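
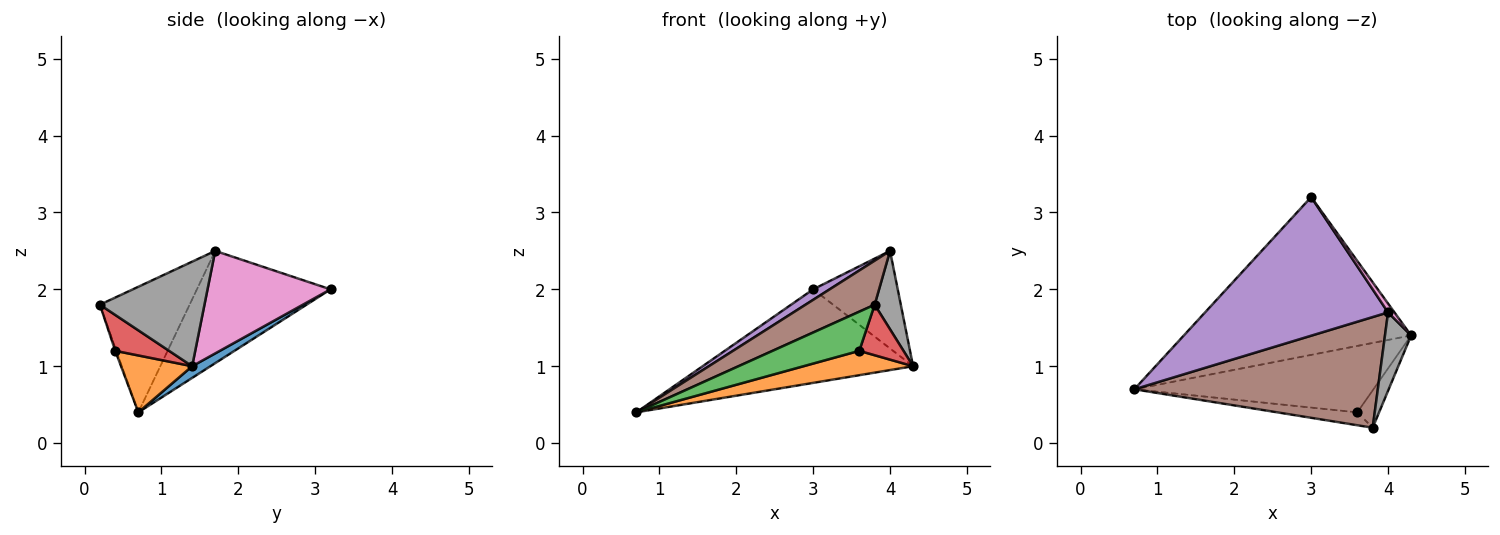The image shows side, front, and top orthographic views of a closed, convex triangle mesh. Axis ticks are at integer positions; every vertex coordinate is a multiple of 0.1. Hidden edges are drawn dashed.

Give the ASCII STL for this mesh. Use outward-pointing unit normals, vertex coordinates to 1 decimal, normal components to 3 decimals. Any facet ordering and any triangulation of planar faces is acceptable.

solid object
 facet normal 0.044 0.509 -0.859
  outer loop
   vertex 3.0 3.2 2.0
   vertex 4.3 1.4 1.0
   vertex 0.7 0.7 0.4
  endloop
 endfacet
 facet normal 0.218 -0.336 -0.916
  outer loop
   vertex 3.6 0.4 1.2
   vertex 0.7 0.7 0.4
   vertex 4.3 1.4 1.0
  endloop
 endfacet
 facet normal -0.012 -0.950 -0.313
  outer loop
   vertex 3.6 0.4 1.2
   vertex 3.8 0.2 1.8
   vertex 0.7 0.7 0.4
  endloop
 endfacet
 facet normal 0.700 -0.575 -0.425
  outer loop
   vertex 3.6 0.4 1.2
   vertex 4.3 1.4 1.0
   vertex 3.8 0.2 1.8
  endloop
 endfacet
 facet normal -0.522 -0.064 0.851
  outer loop
   vertex 4.0 1.7 2.5
   vertex 3.0 3.2 2.0
   vertex 0.7 0.7 0.4
  endloop
 endfacet
 facet normal -0.432 -0.333 0.838
  outer loop
   vertex 4.0 1.7 2.5
   vertex 0.7 0.7 0.4
   vertex 3.8 0.2 1.8
  endloop
 endfacet
 facet normal 0.823 0.566 0.051
  outer loop
   vertex 4.0 1.7 2.5
   vertex 4.3 1.4 1.0
   vertex 3.0 3.2 2.0
  endloop
 endfacet
 facet normal 0.943 -0.236 0.236
  outer loop
   vertex 4.0 1.7 2.5
   vertex 3.8 0.2 1.8
   vertex 4.3 1.4 1.0
  endloop
 endfacet
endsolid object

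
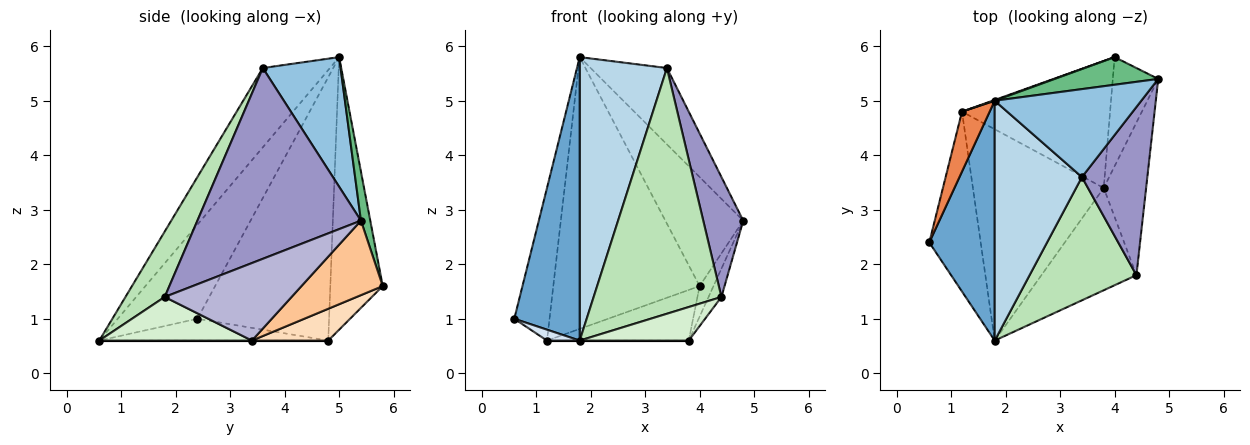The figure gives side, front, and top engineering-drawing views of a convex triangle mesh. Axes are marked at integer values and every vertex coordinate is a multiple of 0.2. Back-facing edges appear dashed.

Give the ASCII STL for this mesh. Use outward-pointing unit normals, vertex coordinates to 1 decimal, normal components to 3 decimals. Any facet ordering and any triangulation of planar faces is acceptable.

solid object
 facet normal -0.681 -0.559 0.473
  outer loop
   vertex 1.8 5.0 5.8
   vertex 0.6 2.4 1.0
   vertex 1.8 0.6 0.6
  endloop
 endfacet
 facet normal 0.555 0.545 0.628
  outer loop
   vertex 3.4 3.6 5.6
   vertex 4.8 5.4 2.8
   vertex 1.8 5.0 5.8
  endloop
 endfacet
 facet normal -0.506 -0.658 0.557
  outer loop
   vertex 3.4 3.6 5.6
   vertex 1.8 5.0 5.8
   vertex 1.8 0.6 0.6
  endloop
 endfacet
 facet normal -0.390 -0.056 -0.919
  outer loop
   vertex 1.2 4.8 0.6
   vertex 1.8 0.6 0.6
   vertex 0.6 2.4 1.0
  endloop
 endfacet
 facet normal -0.961 0.257 0.101
  outer loop
   vertex 1.2 4.8 0.6
   vertex 0.6 2.4 1.0
   vertex 1.8 5.0 5.8
  endloop
 endfacet
 facet normal 0.000 0.000 -1.000
  outer loop
   vertex 3.8 3.4 0.6
   vertex 1.8 0.6 0.6
   vertex 1.2 4.8 0.6
  endloop
 endfacet
 facet normal 0.845 0.144 -0.515
  outer loop
   vertex 4.0 5.8 1.6
   vertex 4.8 5.4 2.8
   vertex 3.8 3.4 0.6
  endloop
 endfacet
 facet normal 0.196 0.363 -0.911
  outer loop
   vertex 4.0 5.8 1.6
   vertex 3.8 3.4 0.6
   vertex 1.2 4.8 0.6
  endloop
 endfacet
 facet normal 0.116 0.963 0.244
  outer loop
   vertex 4.0 5.8 1.6
   vertex 1.8 5.0 5.8
   vertex 4.8 5.4 2.8
  endloop
 endfacet
 facet normal -0.337 0.941 0.003
  outer loop
   vertex 4.0 5.8 1.6
   vertex 1.2 4.8 0.6
   vertex 1.8 5.0 5.8
  endloop
 endfacet
 facet normal 0.265 -0.862 0.432
  outer loop
   vertex 4.4 1.8 1.4
   vertex 3.4 3.6 5.6
   vertex 1.8 0.6 0.6
  endloop
 endfacet
 facet normal 0.400 -0.286 -0.871
  outer loop
   vertex 4.4 1.8 1.4
   vertex 1.8 0.6 0.6
   vertex 3.8 3.4 0.6
  endloop
 endfacet
 facet normal 0.922 -0.225 0.316
  outer loop
   vertex 4.4 1.8 1.4
   vertex 4.8 5.4 2.8
   vertex 3.4 3.6 5.6
  endloop
 endfacet
 facet normal 0.874 0.089 -0.478
  outer loop
   vertex 4.4 1.8 1.4
   vertex 3.8 3.4 0.6
   vertex 4.8 5.4 2.8
  endloop
 endfacet
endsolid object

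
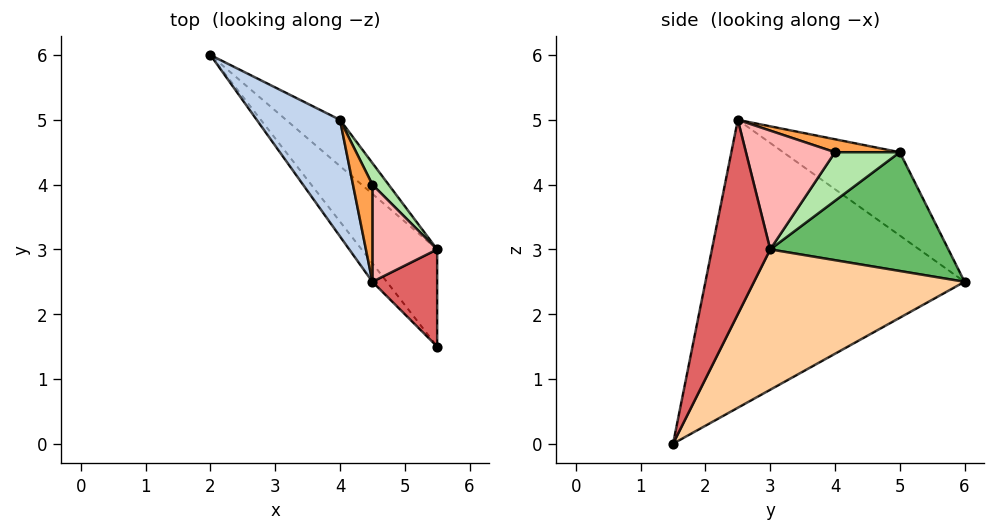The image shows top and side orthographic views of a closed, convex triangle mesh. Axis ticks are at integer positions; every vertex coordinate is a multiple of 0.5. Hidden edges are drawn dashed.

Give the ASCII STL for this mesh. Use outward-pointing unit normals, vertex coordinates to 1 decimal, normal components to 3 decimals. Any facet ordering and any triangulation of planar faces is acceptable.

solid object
 facet normal -0.799 -0.600 -0.040
  outer loop
   vertex 4.5 2.5 5.0
   vertex 2.0 6.0 2.5
   vertex 5.5 1.5 0.0
  endloop
 endfacet
 facet normal -0.707 0.000 0.707
  outer loop
   vertex 4.0 5.0 4.5
   vertex 2.0 6.0 2.5
   vertex 4.5 2.5 5.0
  endloop
 endfacet
 facet normal 0.535 0.267 0.802
  outer loop
   vertex 4.5 4.0 4.5
   vertex 4.0 5.0 4.5
   vertex 4.5 2.5 5.0
  endloop
 endfacet
 facet normal 0.639 0.688 -0.344
  outer loop
   vertex 5.5 3.0 3.0
   vertex 5.5 1.5 0.0
   vertex 2.0 6.0 2.5
  endloop
 endfacet
 facet normal 0.646 0.705 -0.294
  outer loop
   vertex 5.5 3.0 3.0
   vertex 2.0 6.0 2.5
   vertex 4.0 5.0 4.5
  endloop
 endfacet
 facet normal 0.857 0.429 0.286
  outer loop
   vertex 5.5 3.0 3.0
   vertex 4.0 5.0 4.5
   vertex 4.5 4.0 4.5
  endloop
 endfacet
 facet normal 0.802 -0.535 0.267
  outer loop
   vertex 5.5 3.0 3.0
   vertex 4.5 2.5 5.0
   vertex 5.5 1.5 0.0
  endloop
 endfacet
 facet normal 0.867 0.158 0.473
  outer loop
   vertex 5.5 3.0 3.0
   vertex 4.5 4.0 4.5
   vertex 4.5 2.5 5.0
  endloop
 endfacet
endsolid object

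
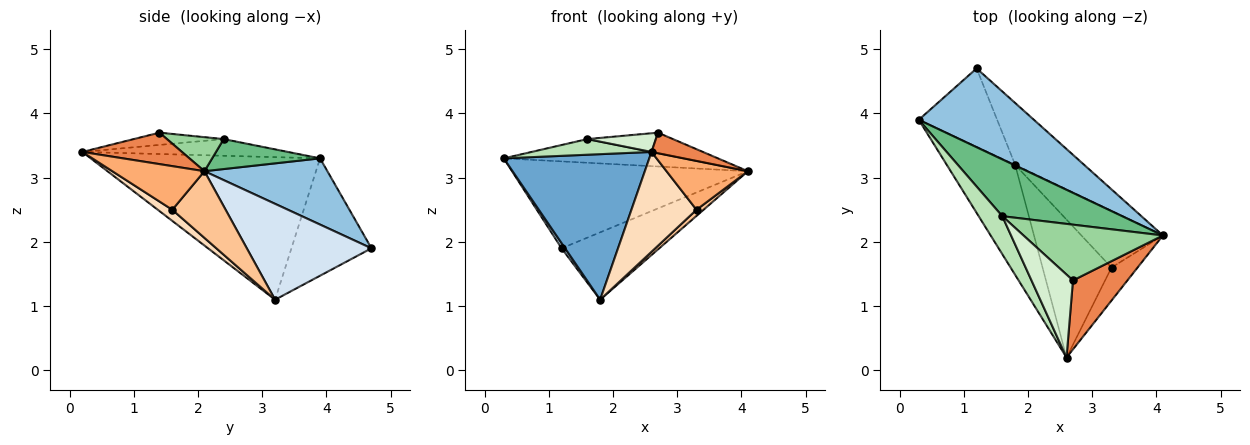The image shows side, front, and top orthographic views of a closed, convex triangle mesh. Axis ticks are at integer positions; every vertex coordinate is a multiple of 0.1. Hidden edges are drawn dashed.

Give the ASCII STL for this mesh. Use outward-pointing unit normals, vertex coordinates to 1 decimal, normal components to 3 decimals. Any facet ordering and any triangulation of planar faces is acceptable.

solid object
 facet normal -0.783 -0.497 -0.376
  outer loop
   vertex 1.8 3.2 1.1
   vertex 2.6 0.2 3.4
   vertex 0.3 3.9 3.3
  endloop
 endfacet
 facet normal 0.360 0.691 0.627
  outer loop
   vertex 1.2 4.7 1.9
   vertex 0.3 3.9 3.3
   vertex 4.1 2.1 3.1
  endloop
 endfacet
 facet normal -0.831 -0.036 -0.555
  outer loop
   vertex 1.2 4.7 1.9
   vertex 1.8 3.2 1.1
   vertex 0.3 3.9 3.3
  endloop
 endfacet
 facet normal 0.685 0.537 -0.493
  outer loop
   vertex 1.2 4.7 1.9
   vertex 4.1 2.1 3.1
   vertex 1.8 3.2 1.1
  endloop
 endfacet
 facet normal 0.484 -0.250 0.838
  outer loop
   vertex 2.7 1.4 3.7
   vertex 2.6 0.2 3.4
   vertex 4.1 2.1 3.1
  endloop
 endfacet
 facet normal 0.684 -0.604 -0.408
  outer loop
   vertex 3.3 1.6 2.5
   vertex 4.1 2.1 3.1
   vertex 2.6 0.2 3.4
  endloop
 endfacet
 facet normal 0.631 -0.084 -0.771
  outer loop
   vertex 3.3 1.6 2.5
   vertex 1.8 3.2 1.1
   vertex 4.1 2.1 3.1
  endloop
 endfacet
 facet normal 0.130 -0.581 -0.803
  outer loop
   vertex 3.3 1.6 2.5
   vertex 2.6 0.2 3.4
   vertex 1.8 3.2 1.1
  endloop
 endfacet
 facet normal 0.225 0.375 0.899
  outer loop
   vertex 1.6 2.4 3.6
   vertex 4.1 2.1 3.1
   vertex 0.3 3.9 3.3
  endloop
 endfacet
 facet normal 0.223 0.337 0.915
  outer loop
   vertex 1.6 2.4 3.6
   vertex 2.7 1.4 3.7
   vertex 4.1 2.1 3.1
  endloop
 endfacet
 facet normal -0.547 -0.319 0.774
  outer loop
   vertex 1.6 2.4 3.6
   vertex 0.3 3.9 3.3
   vertex 2.6 0.2 3.4
  endloop
 endfacet
 facet normal -0.277 -0.211 0.937
  outer loop
   vertex 1.6 2.4 3.6
   vertex 2.6 0.2 3.4
   vertex 2.7 1.4 3.7
  endloop
 endfacet
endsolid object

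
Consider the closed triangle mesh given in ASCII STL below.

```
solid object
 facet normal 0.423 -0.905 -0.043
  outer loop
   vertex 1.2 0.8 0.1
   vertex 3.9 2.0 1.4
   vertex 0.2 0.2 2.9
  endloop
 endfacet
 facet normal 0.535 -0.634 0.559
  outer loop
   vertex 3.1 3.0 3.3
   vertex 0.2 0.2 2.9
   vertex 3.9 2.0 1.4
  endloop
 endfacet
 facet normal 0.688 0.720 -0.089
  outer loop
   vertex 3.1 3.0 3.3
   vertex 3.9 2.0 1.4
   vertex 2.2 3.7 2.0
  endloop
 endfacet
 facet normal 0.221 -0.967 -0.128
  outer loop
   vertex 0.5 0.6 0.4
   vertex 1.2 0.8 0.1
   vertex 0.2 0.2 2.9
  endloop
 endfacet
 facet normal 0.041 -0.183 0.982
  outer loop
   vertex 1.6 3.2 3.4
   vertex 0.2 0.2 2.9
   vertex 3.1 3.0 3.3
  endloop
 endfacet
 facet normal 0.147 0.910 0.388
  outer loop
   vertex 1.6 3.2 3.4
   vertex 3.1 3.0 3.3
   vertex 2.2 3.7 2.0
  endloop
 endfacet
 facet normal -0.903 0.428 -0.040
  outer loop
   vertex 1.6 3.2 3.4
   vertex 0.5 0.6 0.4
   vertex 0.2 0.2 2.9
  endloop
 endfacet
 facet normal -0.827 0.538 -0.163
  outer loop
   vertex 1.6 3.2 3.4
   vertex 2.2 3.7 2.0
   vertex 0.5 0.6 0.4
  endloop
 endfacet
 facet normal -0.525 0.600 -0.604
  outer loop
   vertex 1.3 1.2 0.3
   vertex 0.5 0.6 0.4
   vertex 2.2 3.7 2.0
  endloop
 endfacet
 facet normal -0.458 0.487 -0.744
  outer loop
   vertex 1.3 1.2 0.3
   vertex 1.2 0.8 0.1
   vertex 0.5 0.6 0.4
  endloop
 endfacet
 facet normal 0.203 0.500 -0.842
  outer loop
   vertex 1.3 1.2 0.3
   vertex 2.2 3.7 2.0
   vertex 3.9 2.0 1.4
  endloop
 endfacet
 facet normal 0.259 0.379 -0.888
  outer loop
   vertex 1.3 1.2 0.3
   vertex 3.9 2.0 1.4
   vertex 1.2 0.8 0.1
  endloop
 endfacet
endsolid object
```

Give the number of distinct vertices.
8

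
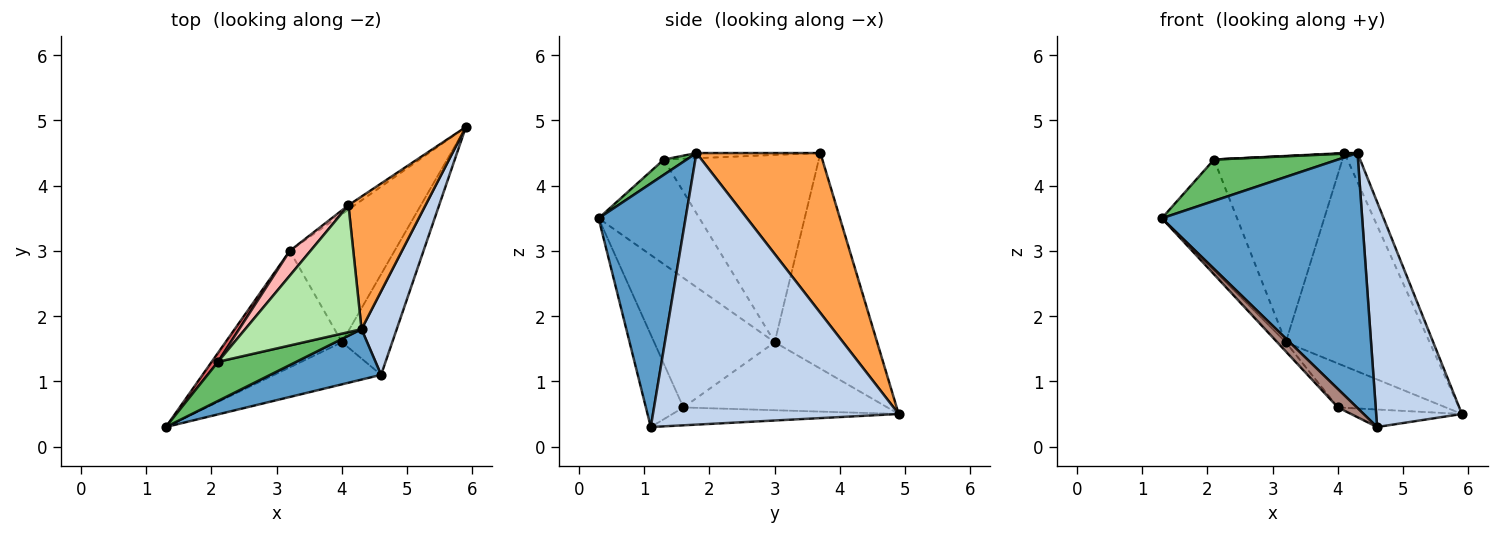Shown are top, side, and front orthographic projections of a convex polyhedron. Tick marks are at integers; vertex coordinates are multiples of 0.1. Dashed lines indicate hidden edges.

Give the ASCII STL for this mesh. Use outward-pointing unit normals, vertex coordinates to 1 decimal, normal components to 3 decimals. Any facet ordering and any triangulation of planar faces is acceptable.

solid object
 facet normal 0.392 -0.903 0.178
  outer loop
   vertex 4.3 1.8 4.5
   vertex 1.3 0.3 3.5
   vertex 4.6 1.1 0.3
  endloop
 endfacet
 facet normal 0.937 -0.327 0.121
  outer loop
   vertex 4.3 1.8 4.5
   vertex 4.6 1.1 0.3
   vertex 5.9 4.9 0.5
  endloop
 endfacet
 facet normal 0.897 0.094 0.432
  outer loop
   vertex 4.3 1.8 4.5
   vertex 5.9 4.9 0.5
   vertex 4.1 3.7 4.5
  endloop
 endfacet
 facet normal -0.580 0.814 -0.017
  outer loop
   vertex 3.2 3.0 1.6
   vertex 4.1 3.7 4.5
   vertex 5.9 4.9 0.5
  endloop
 endfacet
 facet normal 0.133 -0.720 0.682
  outer loop
   vertex 2.1 1.3 4.4
   vertex 1.3 0.3 3.5
   vertex 4.3 1.8 4.5
  endloop
 endfacet
 facet normal -0.044 -0.005 0.999
  outer loop
   vertex 2.1 1.3 4.4
   vertex 4.3 1.8 4.5
   vertex 4.1 3.7 4.5
  endloop
 endfacet
 facet normal -0.801 0.597 0.048
  outer loop
   vertex 2.1 1.3 4.4
   vertex 3.2 3.0 1.6
   vertex 1.3 0.3 3.5
  endloop
 endfacet
 facet normal -0.767 0.636 0.085
  outer loop
   vertex 2.1 1.3 4.4
   vertex 4.1 3.7 4.5
   vertex 3.2 3.0 1.6
  endloop
 endfacet
 facet normal -0.330 0.162 -0.930
  outer loop
   vertex 4.0 1.6 0.6
   vertex 5.9 4.9 0.5
   vertex 4.6 1.1 0.3
  endloop
 endfacet
 facet normal -0.523 0.277 -0.806
  outer loop
   vertex 4.0 1.6 0.6
   vertex 3.2 3.0 1.6
   vertex 5.9 4.9 0.5
  endloop
 endfacet
 facet normal -0.621 -0.314 -0.719
  outer loop
   vertex 4.0 1.6 0.6
   vertex 4.6 1.1 0.3
   vertex 1.3 0.3 3.5
  endloop
 endfacet
 facet normal -0.743 0.053 -0.668
  outer loop
   vertex 4.0 1.6 0.6
   vertex 1.3 0.3 3.5
   vertex 3.2 3.0 1.6
  endloop
 endfacet
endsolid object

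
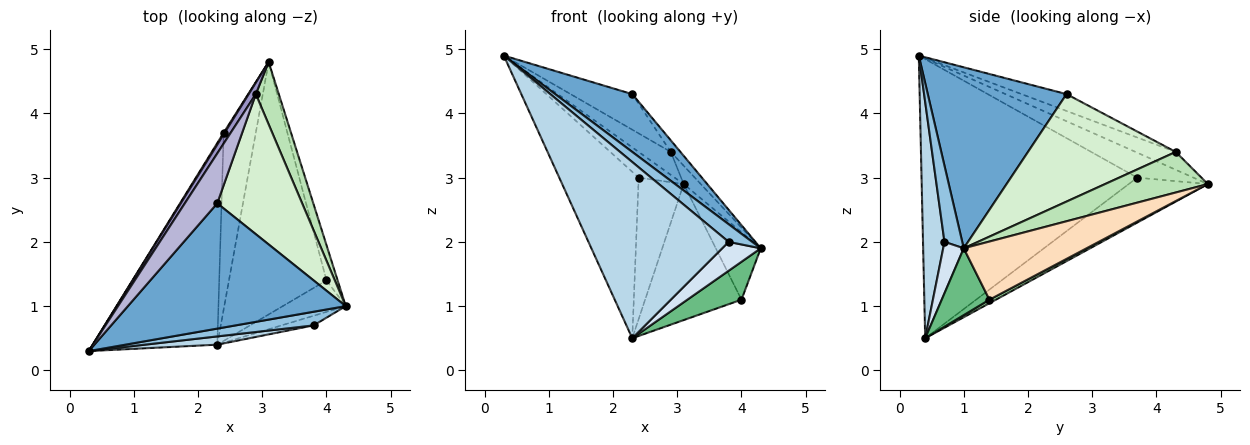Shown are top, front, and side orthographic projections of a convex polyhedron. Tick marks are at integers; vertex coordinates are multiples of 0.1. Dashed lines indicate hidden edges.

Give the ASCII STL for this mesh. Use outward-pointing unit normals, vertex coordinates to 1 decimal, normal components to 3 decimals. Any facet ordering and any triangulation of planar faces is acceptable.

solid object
 facet normal 0.602 -0.335 0.725
  outer loop
   vertex 2.3 2.6 4.3
   vertex 0.3 0.3 4.9
   vertex 4.3 1.0 1.9
  endloop
 endfacet
 facet normal 0.513 -0.679 0.525
  outer loop
   vertex 3.8 0.7 2.0
   vertex 4.3 1.0 1.9
   vertex 0.3 0.3 4.9
  endloop
 endfacet
 facet normal 0.151 -0.987 0.046
  outer loop
   vertex 3.8 0.7 2.0
   vertex 0.3 0.3 4.9
   vertex 2.3 0.4 0.5
  endloop
 endfacet
 facet normal 0.451 -0.846 -0.282
  outer loop
   vertex 3.8 0.7 2.0
   vertex 2.3 0.4 0.5
   vertex 4.3 1.0 1.9
  endloop
 endfacet
 facet normal -0.842 0.539 0.034
  outer loop
   vertex 2.4 3.7 3.0
   vertex 0.3 0.3 4.9
   vertex 3.1 4.8 2.9
  endloop
 endfacet
 facet normal -0.866 0.319 -0.386
  outer loop
   vertex 2.4 3.7 3.0
   vertex 2.3 0.4 0.5
   vertex 0.3 0.3 4.9
  endloop
 endfacet
 facet normal -0.738 0.422 -0.527
  outer loop
   vertex 2.4 3.7 3.0
   vertex 3.1 4.8 2.9
   vertex 2.3 0.4 0.5
  endloop
 endfacet
 facet normal 0.924 0.338 -0.177
  outer loop
   vertex 4.0 1.4 1.1
   vertex 3.1 4.8 2.9
   vertex 4.3 1.0 1.9
  endloop
 endfacet
 facet normal 0.561 -0.637 -0.529
  outer loop
   vertex 4.0 1.4 1.1
   vertex 4.3 1.0 1.9
   vertex 2.3 0.4 0.5
  endloop
 endfacet
 facet normal 0.032 0.474 -0.880
  outer loop
   vertex 4.0 1.4 1.1
   vertex 2.3 0.4 0.5
   vertex 3.1 4.8 2.9
  endloop
 endfacet
 facet normal 0.861 0.144 0.488
  outer loop
   vertex 2.9 4.3 3.4
   vertex 4.3 1.0 1.9
   vertex 3.1 4.8 2.9
  endloop
 endfacet
 facet normal 0.784 0.051 0.619
  outer loop
   vertex 2.9 4.3 3.4
   vertex 2.3 2.6 4.3
   vertex 4.3 1.0 1.9
  endloop
 endfacet
 facet normal -0.745 0.596 0.298
  outer loop
   vertex 2.9 4.3 3.4
   vertex 3.1 4.8 2.9
   vertex 0.3 0.3 4.9
  endloop
 endfacet
 facet normal -0.390 0.535 0.750
  outer loop
   vertex 2.9 4.3 3.4
   vertex 0.3 0.3 4.9
   vertex 2.3 2.6 4.3
  endloop
 endfacet
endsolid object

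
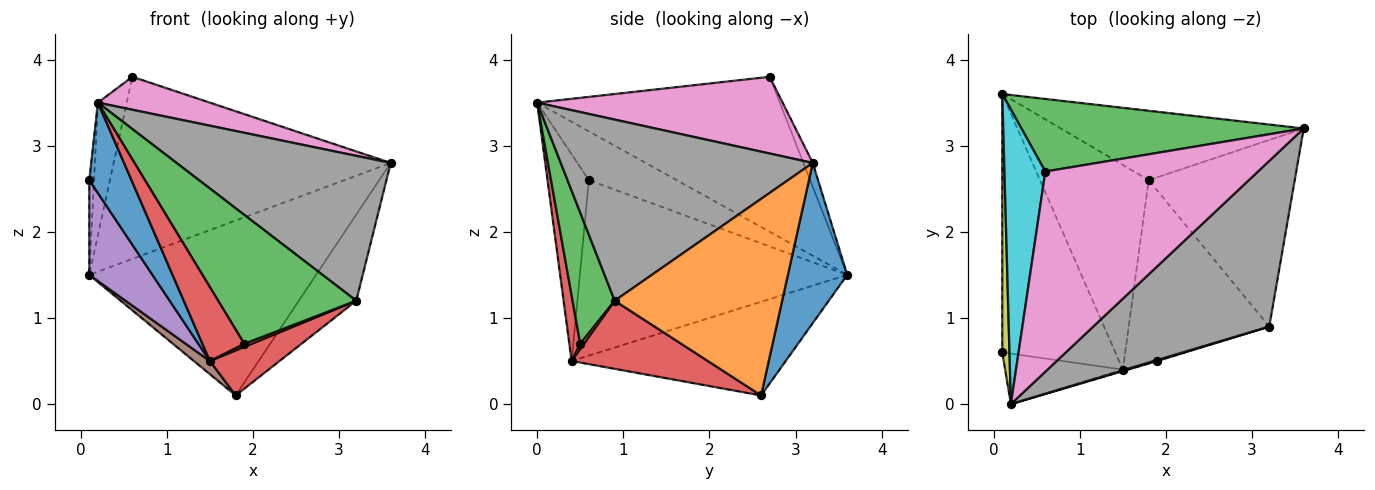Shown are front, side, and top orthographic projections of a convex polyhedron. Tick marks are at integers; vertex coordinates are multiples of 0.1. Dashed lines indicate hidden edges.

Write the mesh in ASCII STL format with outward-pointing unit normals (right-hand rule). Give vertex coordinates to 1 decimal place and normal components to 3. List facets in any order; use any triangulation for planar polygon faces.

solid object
 facet normal 0.236 0.903 -0.358
  outer loop
   vertex 1.8 2.6 0.1
   vertex 0.1 3.6 1.5
   vertex 3.6 3.2 2.8
  endloop
 endfacet
 facet normal 0.774 0.265 -0.575
  outer loop
   vertex 3.2 0.9 1.2
   vertex 1.8 2.6 0.1
   vertex 3.6 3.2 2.8
  endloop
 endfacet
 facet normal -0.031 0.928 0.370
  outer loop
   vertex 0.6 2.7 3.8
   vertex 3.6 3.2 2.8
   vertex 0.1 3.6 1.5
  endloop
 endfacet
 facet normal 0.426 -0.218 -0.878
  outer loop
   vertex 1.5 0.4 0.5
   vertex 1.8 2.6 0.1
   vertex 3.2 0.9 1.2
  endloop
 endfacet
 facet normal -0.825 -0.195 -0.531
  outer loop
   vertex 1.5 0.4 0.5
   vertex 0.1 0.6 2.6
   vertex 0.1 3.6 1.5
  endloop
 endfacet
 facet normal -0.652 -0.049 -0.757
  outer loop
   vertex 1.5 0.4 0.5
   vertex 0.1 3.6 1.5
   vertex 1.8 2.6 0.1
  endloop
 endfacet
 facet normal 0.335 -0.153 0.930
  outer loop
   vertex 0.2 0.0 3.5
   vertex 3.6 3.2 2.8
   vertex 0.6 2.7 3.8
  endloop
 endfacet
 facet normal 0.612 -0.520 0.595
  outer loop
   vertex 0.2 0.0 3.5
   vertex 3.2 0.9 1.2
   vertex 3.6 3.2 2.8
  endloop
 endfacet
 facet normal -0.988 0.053 0.145
  outer loop
   vertex 0.2 0.0 3.5
   vertex 0.1 3.6 1.5
   vertex 0.1 0.6 2.6
  endloop
 endfacet
 facet normal -0.961 0.114 0.253
  outer loop
   vertex 0.2 0.0 3.5
   vertex 0.6 2.7 3.8
   vertex 0.1 3.6 1.5
  endloop
 endfacet
 facet normal -0.650 -0.664 -0.370
  outer loop
   vertex 0.2 0.0 3.5
   vertex 0.1 0.6 2.6
   vertex 1.5 0.4 0.5
  endloop
 endfacet
 facet normal 0.408 -0.816 -0.408
  outer loop
   vertex 1.9 0.5 0.7
   vertex 1.5 0.4 0.5
   vertex 3.2 0.9 1.2
  endloop
 endfacet
 facet normal 0.292 -0.956 0.006
  outer loop
   vertex 1.9 0.5 0.7
   vertex 3.2 0.9 1.2
   vertex 0.2 0.0 3.5
  endloop
 endfacet
 facet normal 0.252 -0.968 -0.020
  outer loop
   vertex 1.9 0.5 0.7
   vertex 0.2 0.0 3.5
   vertex 1.5 0.4 0.5
  endloop
 endfacet
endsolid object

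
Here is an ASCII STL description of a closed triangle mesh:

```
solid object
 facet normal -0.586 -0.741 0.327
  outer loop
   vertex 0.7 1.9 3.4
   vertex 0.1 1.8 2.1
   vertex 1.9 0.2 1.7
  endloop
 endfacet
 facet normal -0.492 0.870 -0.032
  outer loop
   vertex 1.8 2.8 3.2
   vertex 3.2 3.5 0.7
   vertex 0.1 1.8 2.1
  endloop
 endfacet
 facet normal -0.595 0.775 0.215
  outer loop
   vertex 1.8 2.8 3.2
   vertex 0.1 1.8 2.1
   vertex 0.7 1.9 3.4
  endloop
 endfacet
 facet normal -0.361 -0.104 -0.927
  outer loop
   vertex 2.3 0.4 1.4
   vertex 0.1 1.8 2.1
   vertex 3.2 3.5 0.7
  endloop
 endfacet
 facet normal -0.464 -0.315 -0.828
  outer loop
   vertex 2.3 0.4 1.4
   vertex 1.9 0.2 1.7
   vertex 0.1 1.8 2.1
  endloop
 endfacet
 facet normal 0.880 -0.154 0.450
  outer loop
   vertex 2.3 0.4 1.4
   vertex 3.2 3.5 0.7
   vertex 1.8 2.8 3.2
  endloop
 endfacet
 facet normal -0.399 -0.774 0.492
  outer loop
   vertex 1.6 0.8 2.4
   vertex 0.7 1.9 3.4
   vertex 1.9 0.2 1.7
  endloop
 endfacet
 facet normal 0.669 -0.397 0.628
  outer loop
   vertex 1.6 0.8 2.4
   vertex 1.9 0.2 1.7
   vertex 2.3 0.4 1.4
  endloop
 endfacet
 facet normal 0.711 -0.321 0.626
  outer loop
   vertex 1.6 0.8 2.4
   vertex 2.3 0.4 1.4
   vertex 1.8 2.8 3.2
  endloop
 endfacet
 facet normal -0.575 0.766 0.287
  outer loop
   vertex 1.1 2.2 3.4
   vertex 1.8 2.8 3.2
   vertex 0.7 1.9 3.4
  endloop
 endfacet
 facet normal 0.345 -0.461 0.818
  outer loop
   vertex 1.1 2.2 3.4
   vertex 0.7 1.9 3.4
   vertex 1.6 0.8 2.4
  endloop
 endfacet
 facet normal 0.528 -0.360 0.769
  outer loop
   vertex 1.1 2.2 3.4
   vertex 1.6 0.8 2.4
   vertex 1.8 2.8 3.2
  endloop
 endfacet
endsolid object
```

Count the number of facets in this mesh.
12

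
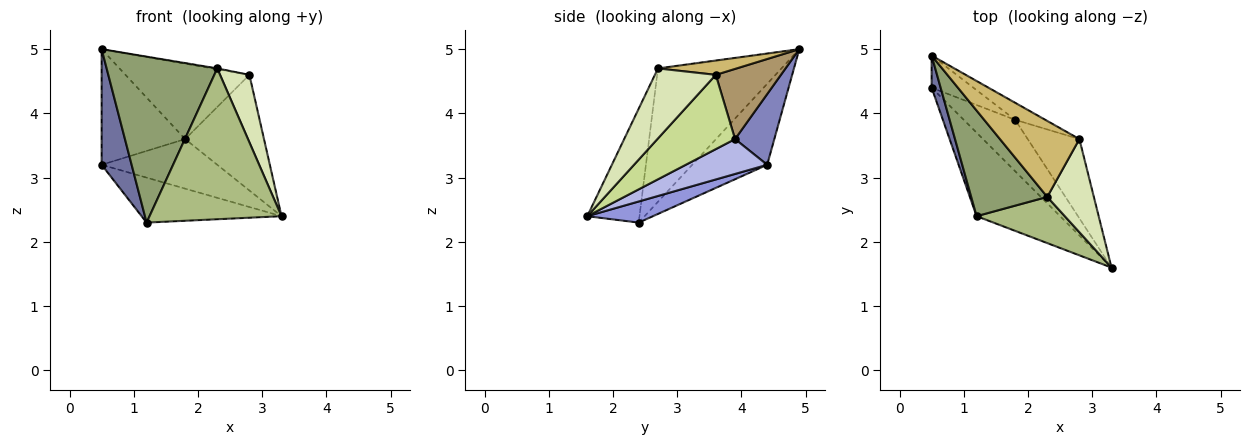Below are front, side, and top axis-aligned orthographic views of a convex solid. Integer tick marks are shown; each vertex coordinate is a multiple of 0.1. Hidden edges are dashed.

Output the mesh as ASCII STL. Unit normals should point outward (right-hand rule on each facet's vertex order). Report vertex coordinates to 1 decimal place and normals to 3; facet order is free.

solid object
 facet normal -0.924 -0.369 0.103
  outer loop
   vertex 0.5 4.4 3.2
   vertex 1.2 2.4 2.3
   vertex 0.5 4.9 5.0
  endloop
 endfacet
 facet normal 0.413 0.878 -0.244
  outer loop
   vertex 0.5 4.4 3.2
   vertex 0.5 4.9 5.0
   vertex 1.8 3.9 3.6
  endloop
 endfacet
 facet normal 0.217 0.463 -0.859
  outer loop
   vertex 0.5 4.4 3.2
   vertex 3.3 1.6 2.4
   vertex 1.2 2.4 2.3
  endloop
 endfacet
 facet normal 0.439 0.624 -0.647
  outer loop
   vertex 0.5 4.4 3.2
   vertex 1.8 3.9 3.6
   vertex 3.3 1.6 2.4
  endloop
 endfacet
 facet normal -0.686 -0.614 0.391
  outer loop
   vertex 2.3 2.7 4.7
   vertex 0.5 4.9 5.0
   vertex 1.2 2.4 2.3
  endloop
 endfacet
 facet normal -0.354 -0.894 0.274
  outer loop
   vertex 2.3 2.7 4.7
   vertex 1.2 2.4 2.3
   vertex 3.3 1.6 2.4
  endloop
 endfacet
 facet normal 0.631 0.640 -0.439
  outer loop
   vertex 2.8 3.6 4.6
   vertex 3.3 1.6 2.4
   vertex 1.8 3.9 3.6
  endloop
 endfacet
 facet normal 0.773 -0.372 0.514
  outer loop
   vertex 2.8 3.6 4.6
   vertex 2.3 2.7 4.7
   vertex 3.3 1.6 2.4
  endloop
 endfacet
 facet normal 0.456 0.868 -0.196
  outer loop
   vertex 2.8 3.6 4.6
   vertex 1.8 3.9 3.6
   vertex 0.5 4.9 5.0
  endloop
 endfacet
 facet normal 0.177 0.011 0.984
  outer loop
   vertex 2.8 3.6 4.6
   vertex 0.5 4.9 5.0
   vertex 2.3 2.7 4.7
  endloop
 endfacet
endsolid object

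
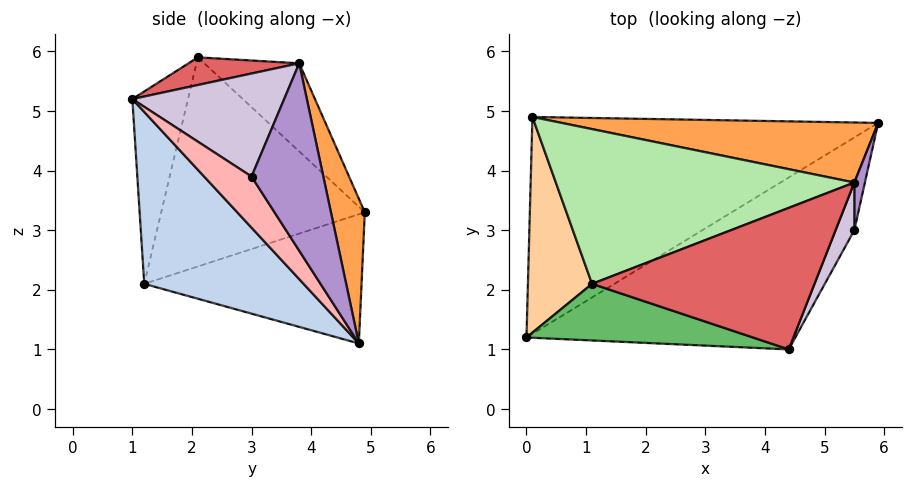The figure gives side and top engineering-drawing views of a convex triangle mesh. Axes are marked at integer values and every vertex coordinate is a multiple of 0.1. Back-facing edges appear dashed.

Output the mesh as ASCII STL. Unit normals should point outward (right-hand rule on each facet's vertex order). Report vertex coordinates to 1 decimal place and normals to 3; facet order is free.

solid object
 facet normal -0.334 0.299 -0.894
  outer loop
   vertex 0.1 4.9 3.3
   vertex 5.9 4.8 1.1
   vertex 0.0 1.2 2.1
  endloop
 endfacet
 facet normal 0.360 -0.746 -0.560
  outer loop
   vertex 4.4 1.0 5.2
   vertex 0.0 1.2 2.1
   vertex 5.9 4.8 1.1
  endloop
 endfacet
 facet normal 0.098 0.972 0.215
  outer loop
   vertex 5.5 3.8 5.8
   vertex 5.9 4.8 1.1
   vertex 0.1 4.9 3.3
  endloop
 endfacet
 facet normal -0.954 -0.069 0.292
  outer loop
   vertex 1.1 2.1 5.9
   vertex 0.1 4.9 3.3
   vertex 0.0 1.2 2.1
  endloop
 endfacet
 facet normal -0.247 -0.925 0.290
  outer loop
   vertex 1.1 2.1 5.9
   vertex 0.0 1.2 2.1
   vertex 4.4 1.0 5.2
  endloop
 endfacet
 facet normal -0.222 0.620 0.753
  outer loop
   vertex 1.1 2.1 5.9
   vertex 5.5 3.8 5.8
   vertex 0.1 4.9 3.3
  endloop
 endfacet
 facet normal 0.119 -0.253 0.960
  outer loop
   vertex 1.1 2.1 5.9
   vertex 4.4 1.0 5.2
   vertex 5.5 3.8 5.8
  endloop
 endfacet
 facet normal 0.756 -0.594 -0.274
  outer loop
   vertex 5.5 3.0 3.9
   vertex 4.4 1.0 5.2
   vertex 5.9 4.8 1.1
  endloop
 endfacet
 facet normal 0.990 -0.133 0.056
  outer loop
   vertex 5.5 3.0 3.9
   vertex 5.9 4.8 1.1
   vertex 5.5 3.8 5.8
  endloop
 endfacet
 facet normal 0.906 -0.391 0.165
  outer loop
   vertex 5.5 3.0 3.9
   vertex 5.5 3.8 5.8
   vertex 4.4 1.0 5.2
  endloop
 endfacet
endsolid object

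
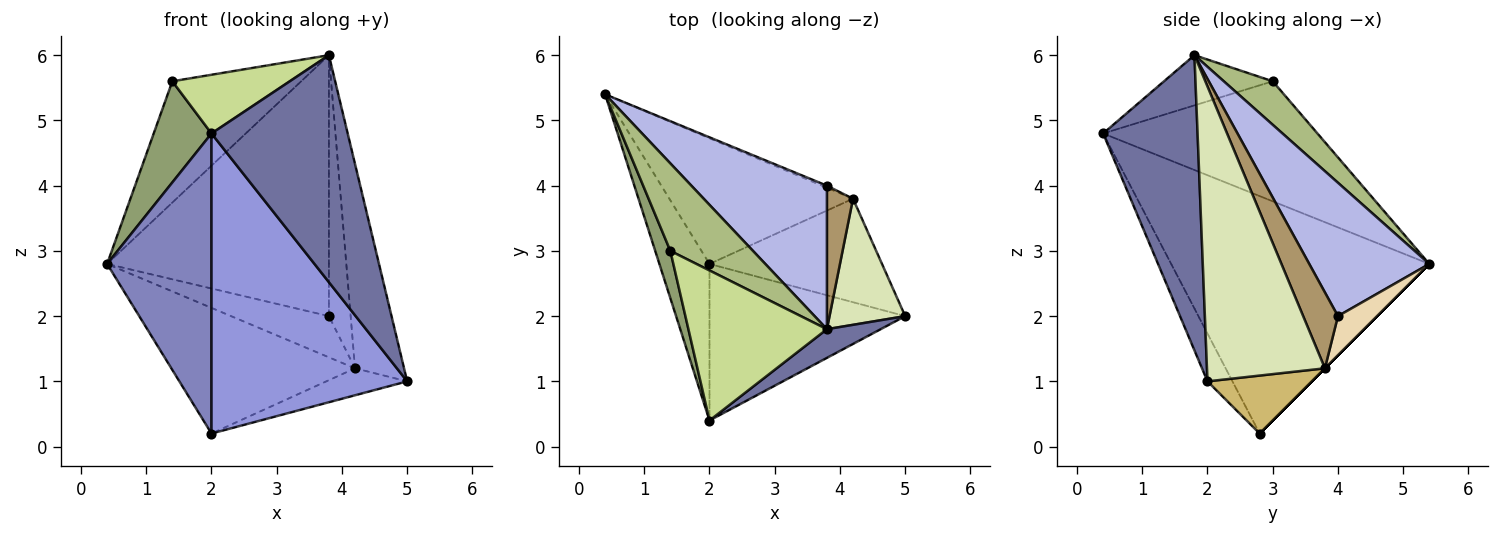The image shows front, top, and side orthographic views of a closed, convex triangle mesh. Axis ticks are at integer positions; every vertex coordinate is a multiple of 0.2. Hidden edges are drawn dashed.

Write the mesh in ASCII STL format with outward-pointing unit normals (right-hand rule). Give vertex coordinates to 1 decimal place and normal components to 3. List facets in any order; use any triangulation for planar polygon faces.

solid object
 facet normal 0.567 -0.817 0.103
  outer loop
   vertex 3.8 1.8 6.0
   vertex 2.0 0.4 4.8
   vertex 5.0 2.0 1.0
  endloop
 endfacet
 facet normal -0.910 -0.368 -0.192
  outer loop
   vertex 2.0 2.8 0.2
   vertex 2.0 0.4 4.8
   vertex 0.4 5.4 2.8
  endloop
 endfacet
 facet normal -0.112 -0.881 -0.460
  outer loop
   vertex 2.0 2.8 0.2
   vertex 5.0 2.0 1.0
   vertex 2.0 0.4 4.8
  endloop
 endfacet
 facet normal 0.428 0.792 0.435
  outer loop
   vertex 3.8 4.0 2.0
   vertex 0.4 5.4 2.8
   vertex 3.8 1.8 6.0
  endloop
 endfacet
 facet normal -0.958 -0.258 0.121
  outer loop
   vertex 1.4 3.0 5.6
   vertex 0.4 5.4 2.8
   vertex 2.0 0.4 4.8
  endloop
 endfacet
 facet normal 0.294 0.775 0.559
  outer loop
   vertex 1.4 3.0 5.6
   vertex 3.8 1.8 6.0
   vertex 0.4 5.4 2.8
  endloop
 endfacet
 facet normal -0.320 -0.345 0.882
  outer loop
   vertex 1.4 3.0 5.6
   vertex 2.0 0.4 4.8
   vertex 3.8 1.8 6.0
  endloop
 endfacet
 facet normal 0.898 0.374 0.231
  outer loop
   vertex 4.2 3.8 1.2
   vertex 3.8 1.8 6.0
   vertex 5.0 2.0 1.0
  endloop
 endfacet
 facet normal 0.814 0.509 0.280
  outer loop
   vertex 4.2 3.8 1.2
   vertex 3.8 4.0 2.0
   vertex 3.8 1.8 6.0
  endloop
 endfacet
 facet normal 0.309 0.240 -0.920
  outer loop
   vertex 4.2 3.8 1.2
   vertex 5.0 2.0 1.0
   vertex 2.0 2.8 0.2
  endloop
 endfacet
 facet normal 0.000 0.707 -0.707
  outer loop
   vertex 4.2 3.8 1.2
   vertex 2.0 2.8 0.2
   vertex 0.4 5.4 2.8
  endloop
 endfacet
 facet normal 0.371 0.927 -0.046
  outer loop
   vertex 4.2 3.8 1.2
   vertex 0.4 5.4 2.8
   vertex 3.8 4.0 2.0
  endloop
 endfacet
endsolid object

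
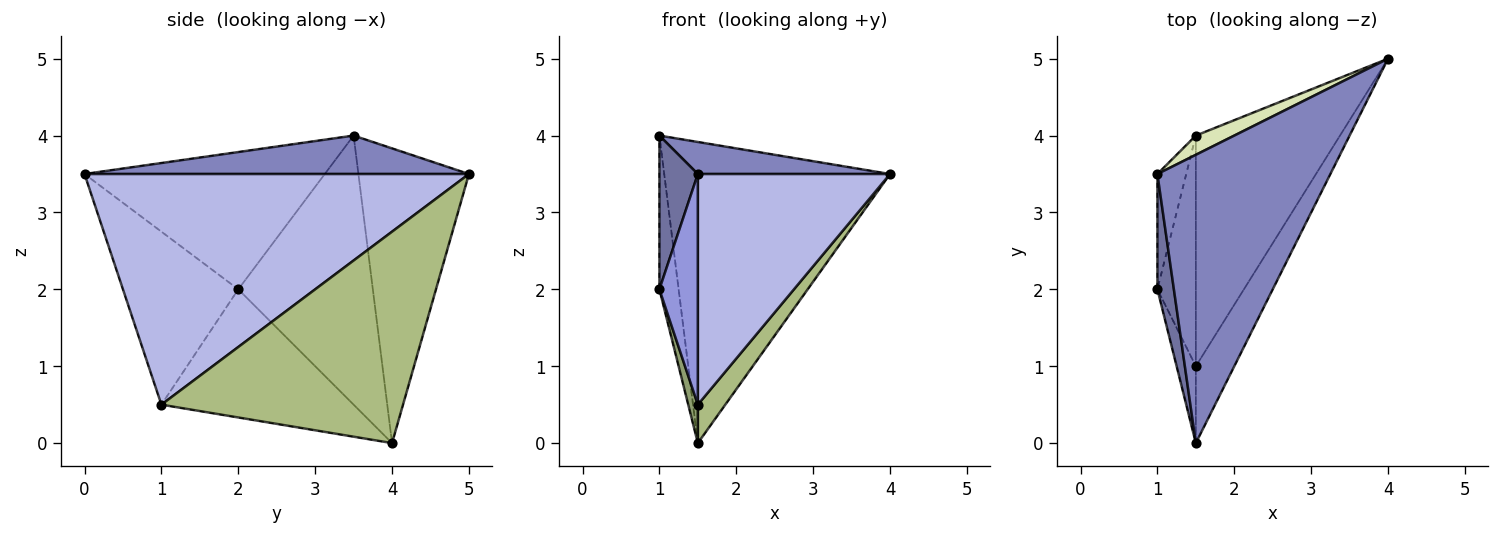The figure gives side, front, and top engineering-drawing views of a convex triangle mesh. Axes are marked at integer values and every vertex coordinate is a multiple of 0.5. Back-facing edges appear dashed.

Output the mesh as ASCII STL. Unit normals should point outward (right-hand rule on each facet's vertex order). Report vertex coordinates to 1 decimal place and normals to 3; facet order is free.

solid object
 facet normal -0.981 -0.157 0.118
  outer loop
   vertex 1.0 3.5 4.0
   vertex 1.0 2.0 2.0
   vertex 1.5 0.0 3.5
  endloop
 endfacet
 facet normal 0.216 -0.108 0.970
  outer loop
   vertex 1.0 3.5 4.0
   vertex 1.5 0.0 3.5
   vertex 4.0 5.0 3.5
  endloop
 endfacet
 facet normal -0.943 -0.314 -0.105
  outer loop
   vertex 1.5 1.0 0.5
   vertex 1.5 0.0 3.5
   vertex 1.0 2.0 2.0
  endloop
 endfacet
 facet normal 0.885 -0.442 -0.147
  outer loop
   vertex 1.5 1.0 0.5
   vertex 4.0 5.0 3.5
   vertex 1.5 0.0 3.5
  endloop
 endfacet
 facet normal -0.957 -0.048 -0.287
  outer loop
   vertex 1.5 4.0 0.0
   vertex 1.5 1.0 0.5
   vertex 1.0 2.0 2.0
  endloop
 endfacet
 facet normal 0.823 -0.093 -0.561
  outer loop
   vertex 1.5 4.0 0.0
   vertex 4.0 5.0 3.5
   vertex 1.5 1.0 0.5
  endloop
 endfacet
 facet normal -0.984 0.141 -0.105
  outer loop
   vertex 1.5 4.0 0.0
   vertex 1.0 2.0 2.0
   vertex 1.0 3.5 4.0
  endloop
 endfacet
 facet normal -0.439 0.897 0.057
  outer loop
   vertex 1.5 4.0 0.0
   vertex 1.0 3.5 4.0
   vertex 4.0 5.0 3.5
  endloop
 endfacet
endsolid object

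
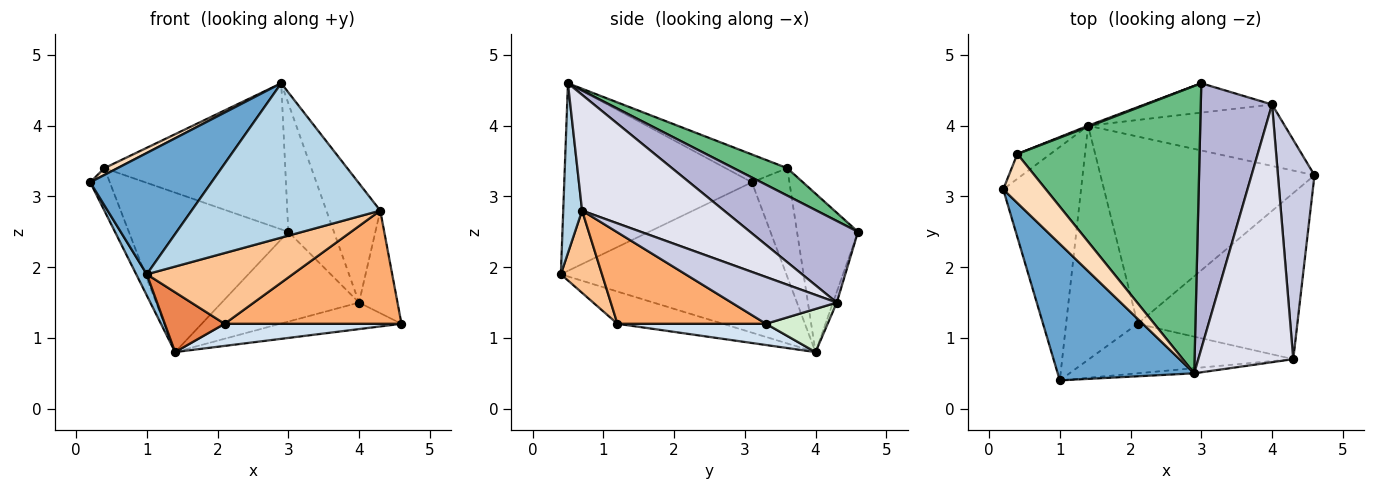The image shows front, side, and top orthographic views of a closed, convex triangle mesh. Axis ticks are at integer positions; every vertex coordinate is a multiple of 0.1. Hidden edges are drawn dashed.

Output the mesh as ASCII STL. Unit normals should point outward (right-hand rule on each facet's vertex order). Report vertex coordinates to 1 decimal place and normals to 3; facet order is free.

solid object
 facet normal -0.717 -0.463 0.521
  outer loop
   vertex 2.9 0.5 4.6
   vertex 0.2 3.1 3.2
   vertex 1.0 0.4 1.9
  endloop
 endfacet
 facet normal -0.887 -0.042 -0.459
  outer loop
   vertex 1.4 4.0 0.8
   vertex 1.0 0.4 1.9
   vertex 0.2 3.1 3.2
  endloop
 endfacet
 facet normal 0.099 -0.994 -0.033
  outer loop
   vertex 4.3 0.7 2.8
   vertex 2.9 0.5 4.6
   vertex 1.0 0.4 1.9
  endloop
 endfacet
 facet normal 0.098 -0.117 -0.988
  outer loop
   vertex 2.1 1.2 1.2
   vertex 1.4 4.0 0.8
   vertex 4.6 3.3 1.2
  endloop
 endfacet
 facet normal -0.400 -0.227 -0.888
  outer loop
   vertex 2.1 1.2 1.2
   vertex 1.0 0.4 1.9
   vertex 1.4 4.0 0.8
  endloop
 endfacet
 facet normal 0.428 -0.509 -0.747
  outer loop
   vertex 2.1 1.2 1.2
   vertex 4.6 3.3 1.2
   vertex 4.3 0.7 2.8
  endloop
 endfacet
 facet normal 0.225 -0.798 -0.559
  outer loop
   vertex 2.1 1.2 1.2
   vertex 4.3 0.7 2.8
   vertex 1.0 0.4 1.9
  endloop
 endfacet
 facet normal -0.543 -0.116 0.832
  outer loop
   vertex 0.4 3.6 3.4
   vertex 0.2 3.1 3.2
   vertex 2.9 0.5 4.6
  endloop
 endfacet
 facet normal 0.133 0.449 0.883
  outer loop
   vertex 0.4 3.6 3.4
   vertex 2.9 0.5 4.6
   vertex 3.0 4.6 2.5
  endloop
 endfacet
 facet normal -0.856 0.447 -0.261
  outer loop
   vertex 0.4 3.6 3.4
   vertex 1.4 4.0 0.8
   vertex 0.2 3.1 3.2
  endloop
 endfacet
 facet normal -0.357 0.934 0.006
  outer loop
   vertex 0.4 3.6 3.4
   vertex 3.0 4.6 2.5
   vertex 1.4 4.0 0.8
  endloop
 endfacet
 facet normal 0.197 0.389 -0.900
  outer loop
   vertex 4.0 4.3 1.5
   vertex 4.6 3.3 1.2
   vertex 1.4 4.0 0.8
  endloop
 endfacet
 facet normal -0.026 0.950 -0.311
  outer loop
   vertex 4.0 4.3 1.5
   vertex 1.4 4.0 0.8
   vertex 3.0 4.6 2.5
  endloop
 endfacet
 facet normal 0.718 0.303 0.627
  outer loop
   vertex 4.0 4.3 1.5
   vertex 3.0 4.6 2.5
   vertex 2.9 0.5 4.6
  endloop
 endfacet
 facet normal 0.757 0.277 0.592
  outer loop
   vertex 4.0 4.3 1.5
   vertex 4.3 0.7 2.8
   vertex 4.6 3.3 1.2
  endloop
 endfacet
 facet normal 0.742 0.282 0.608
  outer loop
   vertex 4.0 4.3 1.5
   vertex 2.9 0.5 4.6
   vertex 4.3 0.7 2.8
  endloop
 endfacet
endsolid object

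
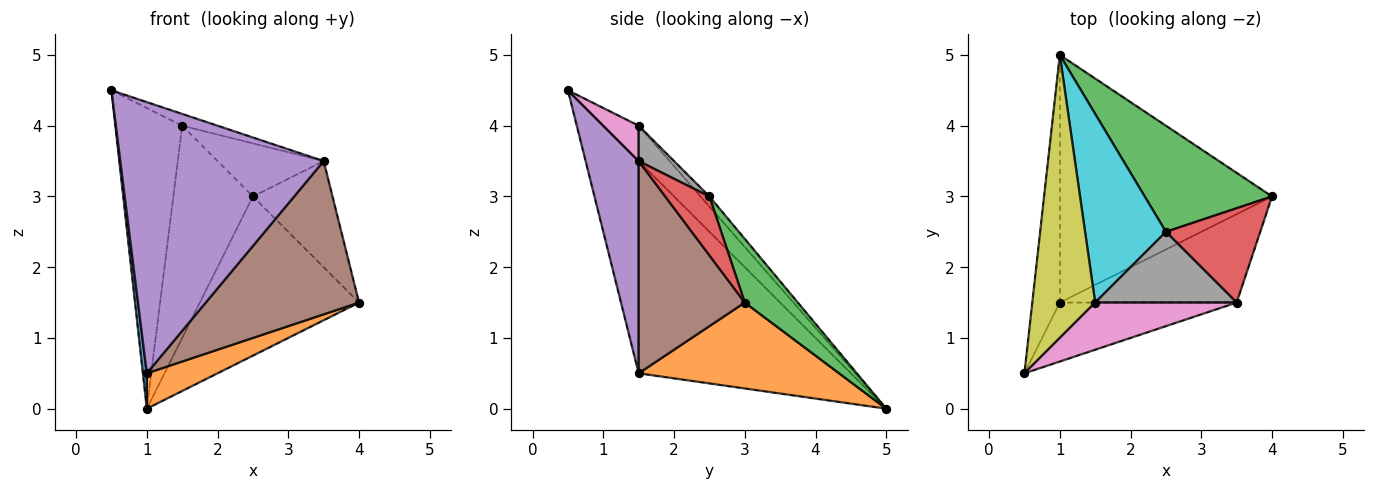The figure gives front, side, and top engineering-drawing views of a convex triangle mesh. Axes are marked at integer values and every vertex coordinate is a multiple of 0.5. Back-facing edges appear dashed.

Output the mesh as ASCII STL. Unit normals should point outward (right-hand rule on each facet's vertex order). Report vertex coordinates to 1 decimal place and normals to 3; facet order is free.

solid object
 facet normal -0.992 -0.018 -0.129
  outer loop
   vertex 1.0 1.5 0.5
   vertex 0.5 0.5 4.5
   vertex 1.0 5.0 0.0
  endloop
 endfacet
 facet normal 0.372 -0.131 -0.919
  outer loop
   vertex 1.0 1.5 0.5
   vertex 1.0 5.0 0.0
   vertex 4.0 3.0 1.5
  endloop
 endfacet
 facet normal 0.267 0.802 0.535
  outer loop
   vertex 2.5 2.5 3.0
   vertex 4.0 3.0 1.5
   vertex 1.0 5.0 0.0
  endloop
 endfacet
 facet normal 0.383 0.690 0.614
  outer loop
   vertex 3.5 1.5 3.5
   vertex 4.0 3.0 1.5
   vertex 2.5 2.5 3.0
  endloop
 endfacet
 facet normal 0.247 -0.947 -0.206
  outer loop
   vertex 3.5 1.5 3.5
   vertex 0.5 0.5 4.5
   vertex 1.0 1.5 0.5
  endloop
 endfacet
 facet normal 0.514 -0.743 -0.429
  outer loop
   vertex 3.5 1.5 3.5
   vertex 1.0 1.5 0.5
   vertex 4.0 3.0 1.5
  endloop
 endfacet
 facet normal 0.236 0.236 0.943
  outer loop
   vertex 1.5 1.5 4.0
   vertex 0.5 0.5 4.5
   vertex 3.5 1.5 3.5
  endloop
 endfacet
 facet normal 0.196 0.588 0.784
  outer loop
   vertex 1.5 1.5 4.0
   vertex 3.5 1.5 3.5
   vertex 2.5 2.5 3.0
  endloop
 endfacet
 facet normal -0.360 0.679 0.639
  outer loop
   vertex 1.5 1.5 4.0
   vertex 1.0 5.0 0.0
   vertex 0.5 0.5 4.5
  endloop
 endfacet
 facet normal -0.083 0.745 0.662
  outer loop
   vertex 1.5 1.5 4.0
   vertex 2.5 2.5 3.0
   vertex 1.0 5.0 0.0
  endloop
 endfacet
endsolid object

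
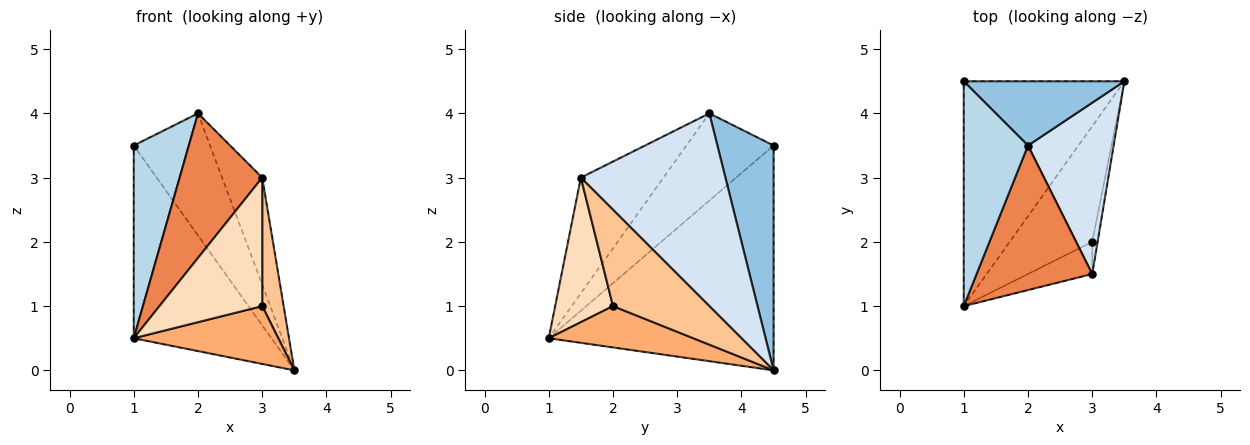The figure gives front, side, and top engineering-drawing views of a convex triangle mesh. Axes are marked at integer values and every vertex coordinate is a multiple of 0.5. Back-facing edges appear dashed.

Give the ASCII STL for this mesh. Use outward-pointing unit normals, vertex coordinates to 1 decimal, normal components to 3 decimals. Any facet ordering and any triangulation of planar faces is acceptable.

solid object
 facet normal -0.728 0.446 -0.520
  outer loop
   vertex 1.0 1.0 0.5
   vertex 1.0 4.5 3.5
   vertex 3.5 4.5 0.0
  endloop
 endfacet
 facet normal 0.546 0.741 0.390
  outer loop
   vertex 2.0 3.5 4.0
   vertex 3.5 4.5 0.0
   vertex 1.0 4.5 3.5
  endloop
 endfacet
 facet normal -0.718 -0.453 0.529
  outer loop
   vertex 2.0 3.5 4.0
   vertex 1.0 4.5 3.5
   vertex 1.0 1.0 0.5
  endloop
 endfacet
 facet normal 0.886 0.246 0.394
  outer loop
   vertex 3.0 1.5 3.0
   vertex 3.5 4.5 0.0
   vertex 2.0 3.5 4.0
  endloop
 endfacet
 facet normal -0.577 -0.577 0.577
  outer loop
   vertex 3.0 1.5 3.0
   vertex 2.0 3.5 4.0
   vertex 1.0 1.0 0.5
  endloop
 endfacet
 facet normal 0.408 -0.408 -0.816
  outer loop
   vertex 3.0 2.0 1.0
   vertex 1.0 1.0 0.5
   vertex 3.5 4.5 0.0
  endloop
 endfacet
 facet normal 0.975 -0.217 -0.054
  outer loop
   vertex 3.0 2.0 1.0
   vertex 3.5 4.5 0.0
   vertex 3.0 1.5 3.0
  endloop
 endfacet
 facet normal 0.479 -0.852 -0.213
  outer loop
   vertex 3.0 2.0 1.0
   vertex 3.0 1.5 3.0
   vertex 1.0 1.0 0.5
  endloop
 endfacet
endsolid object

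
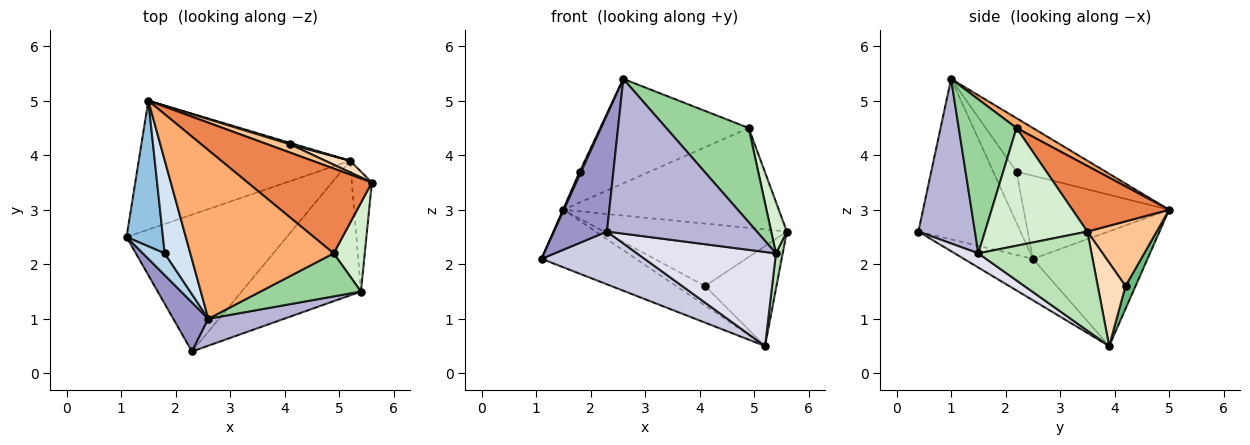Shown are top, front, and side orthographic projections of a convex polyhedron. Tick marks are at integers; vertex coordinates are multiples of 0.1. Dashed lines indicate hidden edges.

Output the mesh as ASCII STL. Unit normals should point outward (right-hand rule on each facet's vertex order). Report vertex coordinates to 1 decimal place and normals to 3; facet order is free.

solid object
 facet normal -0.444 0.366 -0.818
  outer loop
   vertex 5.2 3.9 0.5
   vertex 1.1 2.5 2.1
   vertex 1.5 5.0 3.0
  endloop
 endfacet
 facet normal -0.916 0.002 0.401
  outer loop
   vertex 1.8 2.2 3.7
   vertex 1.5 5.0 3.0
   vertex 1.1 2.5 2.1
  endloop
 endfacet
 facet normal -0.919 -0.059 0.391
  outer loop
   vertex 1.8 2.2 3.7
   vertex 1.1 2.5 2.1
   vertex 2.6 1.0 5.4
  endloop
 endfacet
 facet normal -0.902 0.012 0.432
  outer loop
   vertex 1.8 2.2 3.7
   vertex 2.6 1.0 5.4
   vertex 1.5 5.0 3.0
  endloop
 endfacet
 facet normal 0.324 0.721 0.613
  outer loop
   vertex 4.9 2.2 4.5
   vertex 5.6 3.5 2.6
   vertex 1.5 5.0 3.0
  endloop
 endfacet
 facet normal 0.058 0.525 0.849
  outer loop
   vertex 4.9 2.2 4.5
   vertex 1.5 5.0 3.0
   vertex 2.6 1.0 5.4
  endloop
 endfacet
 facet normal 0.352 0.928 0.122
  outer loop
   vertex 4.1 4.2 1.6
   vertex 1.5 5.0 3.0
   vertex 5.6 3.5 2.6
  endloop
 endfacet
 facet normal 0.360 0.927 0.108
  outer loop
   vertex 4.1 4.2 1.6
   vertex 5.6 3.5 2.6
   vertex 5.2 3.9 0.5
  endloop
 endfacet
 facet normal 0.328 0.942 0.071
  outer loop
   vertex 4.1 4.2 1.6
   vertex 5.2 3.9 0.5
   vertex 1.5 5.0 3.0
  endloop
 endfacet
 facet normal 0.537 -0.767 0.350
  outer loop
   vertex 5.4 1.5 2.2
   vertex 4.9 2.2 4.5
   vertex 2.6 1.0 5.4
  endloop
 endfacet
 facet normal 0.979 -0.058 -0.198
  outer loop
   vertex 5.4 1.5 2.2
   vertex 5.2 3.9 0.5
   vertex 5.6 3.5 2.6
  endloop
 endfacet
 facet normal 0.957 -0.146 0.252
  outer loop
   vertex 5.4 1.5 2.2
   vertex 5.6 3.5 2.6
   vertex 4.9 2.2 4.5
  endloop
 endfacet
 facet normal -0.871 -0.453 0.190
  outer loop
   vertex 2.3 0.4 2.6
   vertex 2.6 1.0 5.4
   vertex 1.1 2.5 2.1
  endloop
 endfacet
 facet normal 0.348 -0.923 0.161
  outer loop
   vertex 2.3 0.4 2.6
   vertex 5.4 1.5 2.2
   vertex 2.6 1.0 5.4
  endloop
 endfacet
 facet normal -0.234 -0.350 -0.907
  outer loop
   vertex 2.3 0.4 2.6
   vertex 1.1 2.5 2.1
   vertex 5.2 3.9 0.5
  endloop
 endfacet
 facet normal 0.097 -0.570 -0.816
  outer loop
   vertex 2.3 0.4 2.6
   vertex 5.2 3.9 0.5
   vertex 5.4 1.5 2.2
  endloop
 endfacet
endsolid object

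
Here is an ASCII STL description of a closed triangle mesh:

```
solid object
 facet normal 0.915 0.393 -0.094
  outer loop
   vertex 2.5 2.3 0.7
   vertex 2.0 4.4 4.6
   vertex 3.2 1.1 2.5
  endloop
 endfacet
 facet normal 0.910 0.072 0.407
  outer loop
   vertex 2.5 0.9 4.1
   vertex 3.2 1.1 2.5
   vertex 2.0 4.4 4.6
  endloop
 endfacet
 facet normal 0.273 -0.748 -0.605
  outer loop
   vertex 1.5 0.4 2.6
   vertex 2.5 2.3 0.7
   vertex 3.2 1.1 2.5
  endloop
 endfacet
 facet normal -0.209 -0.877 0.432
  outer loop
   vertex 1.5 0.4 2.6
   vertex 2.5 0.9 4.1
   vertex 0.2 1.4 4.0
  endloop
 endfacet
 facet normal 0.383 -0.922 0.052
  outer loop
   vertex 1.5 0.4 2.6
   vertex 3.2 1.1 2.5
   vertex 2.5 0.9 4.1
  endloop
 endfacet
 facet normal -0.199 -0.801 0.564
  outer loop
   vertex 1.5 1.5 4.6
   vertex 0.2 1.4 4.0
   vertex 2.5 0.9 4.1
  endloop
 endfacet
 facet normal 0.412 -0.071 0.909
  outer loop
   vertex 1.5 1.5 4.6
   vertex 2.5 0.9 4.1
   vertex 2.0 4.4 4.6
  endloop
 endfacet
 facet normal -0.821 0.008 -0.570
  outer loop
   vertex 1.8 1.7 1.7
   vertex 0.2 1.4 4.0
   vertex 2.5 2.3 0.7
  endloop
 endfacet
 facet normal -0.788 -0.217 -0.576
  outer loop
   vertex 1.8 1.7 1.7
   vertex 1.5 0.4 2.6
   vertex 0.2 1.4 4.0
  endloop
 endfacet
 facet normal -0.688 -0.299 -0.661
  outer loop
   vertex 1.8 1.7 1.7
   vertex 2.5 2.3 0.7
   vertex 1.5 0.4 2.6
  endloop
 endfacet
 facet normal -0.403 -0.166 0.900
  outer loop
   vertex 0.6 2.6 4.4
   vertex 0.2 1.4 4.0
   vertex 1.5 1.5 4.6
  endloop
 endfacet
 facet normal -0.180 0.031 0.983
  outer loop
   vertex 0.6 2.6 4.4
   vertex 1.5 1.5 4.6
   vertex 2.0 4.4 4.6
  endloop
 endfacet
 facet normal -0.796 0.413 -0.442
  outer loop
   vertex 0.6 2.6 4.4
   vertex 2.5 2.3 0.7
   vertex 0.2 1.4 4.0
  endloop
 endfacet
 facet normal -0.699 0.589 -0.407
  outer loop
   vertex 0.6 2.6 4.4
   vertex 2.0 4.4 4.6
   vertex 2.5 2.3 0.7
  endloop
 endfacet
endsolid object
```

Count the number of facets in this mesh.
14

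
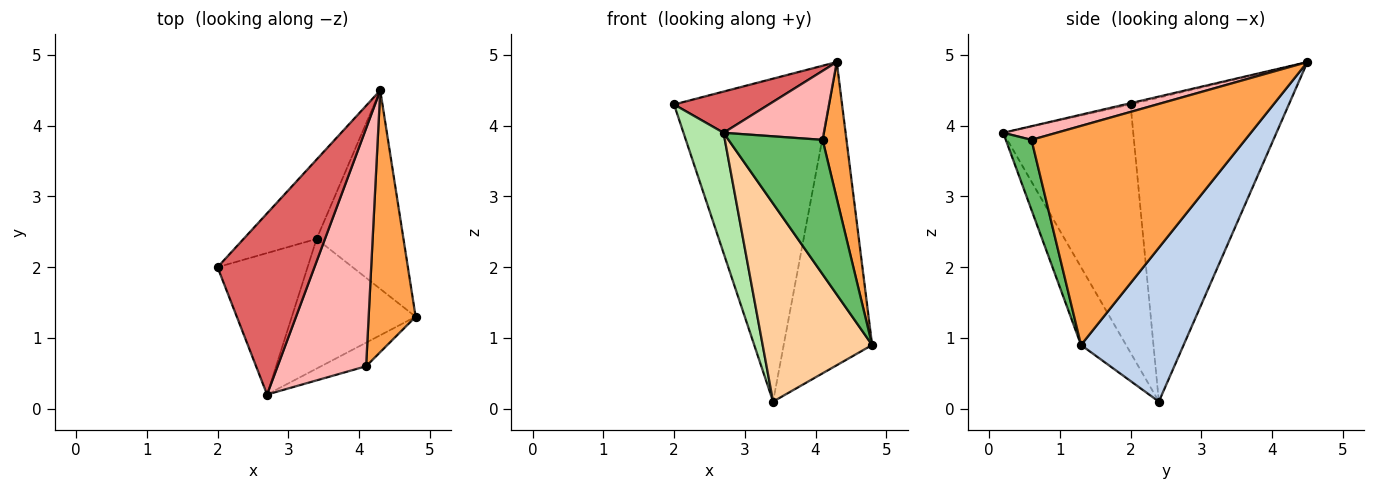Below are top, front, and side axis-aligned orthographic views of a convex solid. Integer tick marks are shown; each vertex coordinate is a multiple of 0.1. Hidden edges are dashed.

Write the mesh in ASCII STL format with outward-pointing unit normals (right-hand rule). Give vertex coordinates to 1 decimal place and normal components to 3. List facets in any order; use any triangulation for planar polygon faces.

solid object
 facet normal -0.705 0.689 -0.169
  outer loop
   vertex 3.4 2.4 0.1
   vertex 2.0 2.0 4.3
   vertex 4.3 4.5 4.9
  endloop
 endfacet
 facet normal 0.696 0.600 -0.393
  outer loop
   vertex 3.4 2.4 0.1
   vertex 4.3 4.5 4.9
   vertex 4.8 1.3 0.9
  endloop
 endfacet
 facet normal 0.972 -0.109 0.208
  outer loop
   vertex 4.1 0.6 3.8
   vertex 4.8 1.3 0.9
   vertex 4.3 4.5 4.9
  endloop
 endfacet
 facet normal -0.326 -0.791 -0.518
  outer loop
   vertex 2.7 0.2 3.9
   vertex 3.4 2.4 0.1
   vertex 4.8 1.3 0.9
  endloop
 endfacet
 facet normal 0.260 -0.951 -0.167
  outer loop
   vertex 2.7 0.2 3.9
   vertex 4.8 1.3 0.9
   vertex 4.1 0.6 3.8
  endloop
 endfacet
 facet normal -0.903 -0.278 -0.327
  outer loop
   vertex 2.7 0.2 3.9
   vertex 2.0 2.0 4.3
   vertex 3.4 2.4 0.1
  endloop
 endfacet
 facet normal -0.013 -0.222 0.975
  outer loop
   vertex 2.7 0.2 3.9
   vertex 4.3 4.5 4.9
   vertex 2.0 2.0 4.3
  endloop
 endfacet
 facet normal 0.147 -0.275 0.950
  outer loop
   vertex 2.7 0.2 3.9
   vertex 4.1 0.6 3.8
   vertex 4.3 4.5 4.9
  endloop
 endfacet
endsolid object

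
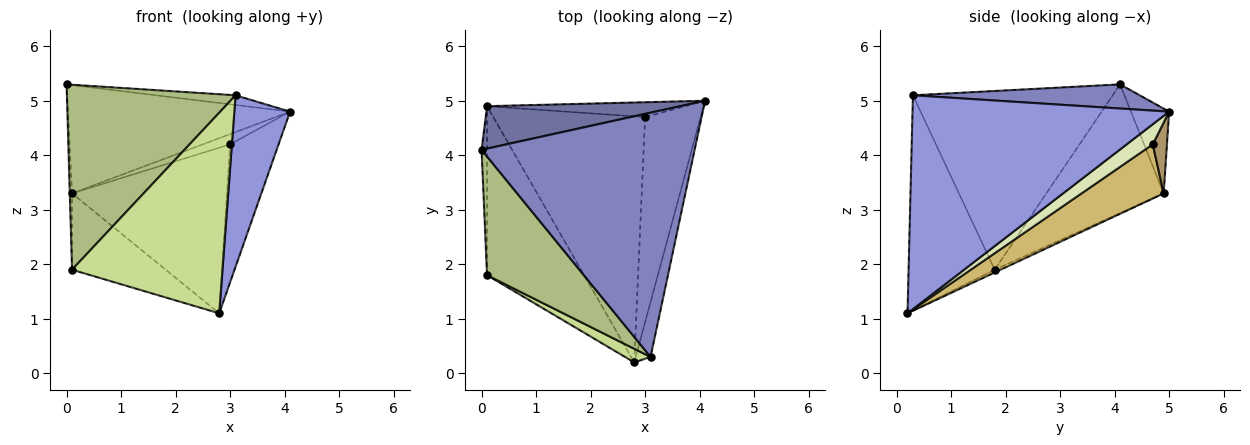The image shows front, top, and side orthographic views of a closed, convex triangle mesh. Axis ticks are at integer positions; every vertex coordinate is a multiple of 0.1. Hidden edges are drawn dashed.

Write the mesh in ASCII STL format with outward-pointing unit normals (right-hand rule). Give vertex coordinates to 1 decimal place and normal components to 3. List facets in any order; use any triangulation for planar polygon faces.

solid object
 facet normal -0.158 0.920 0.360
  outer loop
   vertex 0.1 4.9 3.3
   vertex 0.0 4.1 5.3
   vertex 4.1 5.0 4.8
  endloop
 endfacet
 facet normal 0.112 0.039 0.993
  outer loop
   vertex 3.1 0.3 5.1
   vertex 4.1 5.0 4.8
   vertex 0.0 4.1 5.3
  endloop
 endfacet
 facet normal 0.975 -0.212 -0.068
  outer loop
   vertex 3.1 0.3 5.1
   vertex 2.8 0.2 1.1
   vertex 4.1 5.0 4.8
  endloop
 endfacet
 facet normal -0.999 0.019 -0.042
  outer loop
   vertex 0.1 1.8 1.9
   vertex 0.0 4.1 5.3
   vertex 0.1 4.9 3.3
  endloop
 endfacet
 facet normal -0.026 0.411 -0.911
  outer loop
   vertex 0.1 1.8 1.9
   vertex 0.1 4.9 3.3
   vertex 2.8 0.2 1.1
  endloop
 endfacet
 facet normal -0.706 -0.596 0.382
  outer loop
   vertex 0.1 1.8 1.9
   vertex 3.1 0.3 5.1
   vertex 0.0 4.1 5.3
  endloop
 endfacet
 facet normal -0.496 -0.866 0.059
  outer loop
   vertex 0.1 1.8 1.9
   vertex 2.8 0.2 1.1
   vertex 3.1 0.3 5.1
  endloop
 endfacet
 facet normal 0.288 0.535 -0.795
  outer loop
   vertex 3.0 4.7 4.2
   vertex 4.1 5.0 4.8
   vertex 2.8 0.2 1.1
  endloop
 endfacet
 facet normal 0.283 0.544 -0.790
  outer loop
   vertex 3.0 4.7 4.2
   vertex 0.1 4.9 3.3
   vertex 4.1 5.0 4.8
  endloop
 endfacet
 facet normal 0.284 0.535 -0.795
  outer loop
   vertex 3.0 4.7 4.2
   vertex 2.8 0.2 1.1
   vertex 0.1 4.9 3.3
  endloop
 endfacet
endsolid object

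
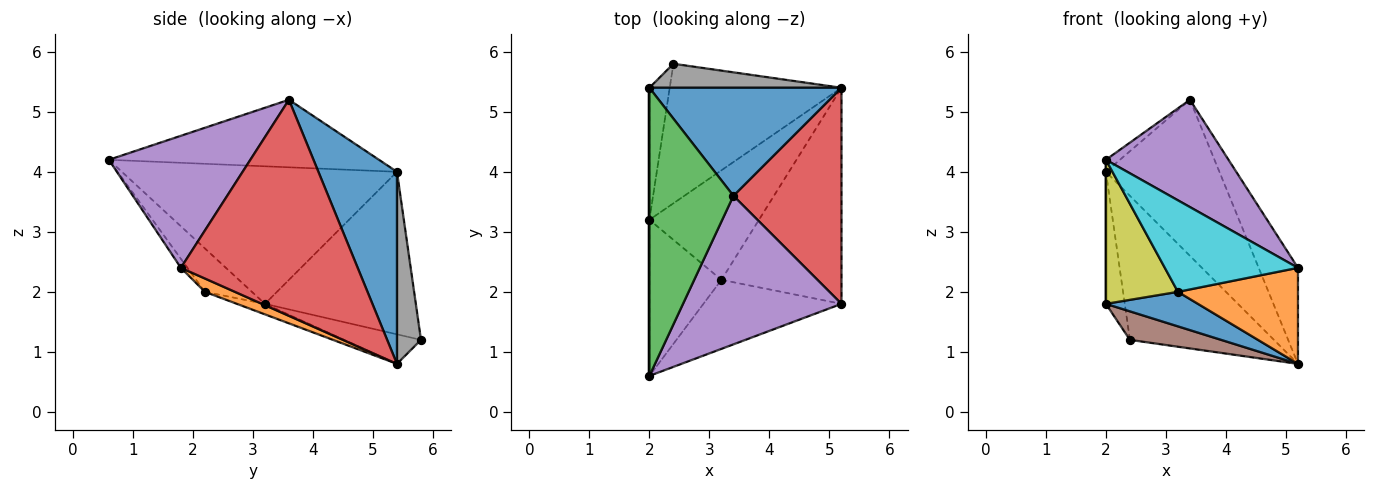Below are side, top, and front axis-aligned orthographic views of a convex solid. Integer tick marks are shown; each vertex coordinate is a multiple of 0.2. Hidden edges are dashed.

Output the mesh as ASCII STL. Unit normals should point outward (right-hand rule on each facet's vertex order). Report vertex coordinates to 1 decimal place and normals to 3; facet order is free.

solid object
 facet normal 0.495 0.715 0.495
  outer loop
   vertex 2.0 5.4 4.0
   vertex 3.4 3.6 5.2
   vertex 5.2 5.4 0.8
  endloop
 endfacet
 facet normal -1.000 0.000 0.000
  outer loop
   vertex 2.0 5.4 4.0
   vertex 2.0 3.2 1.8
   vertex 2.0 0.6 4.2
  endloop
 endfacet
 facet normal -0.626 0.032 0.779
  outer loop
   vertex 2.0 5.4 4.0
   vertex 2.0 0.6 4.2
   vertex 3.4 3.6 5.2
  endloop
 endfacet
 facet normal 0.877 0.195 0.439
  outer loop
   vertex 5.2 1.8 2.4
   vertex 5.2 5.4 0.8
   vertex 3.4 3.6 5.2
  endloop
 endfacet
 facet normal 0.560 -0.485 0.672
  outer loop
   vertex 5.2 1.8 2.4
   vertex 3.4 3.6 5.2
   vertex 2.0 0.6 4.2
  endloop
 endfacet
 facet normal -0.166 -0.197 -0.966
  outer loop
   vertex 2.4 5.8 1.2
   vertex 5.2 5.4 0.8
   vertex 2.0 3.2 1.8
  endloop
 endfacet
 facet normal -0.985 0.123 -0.123
  outer loop
   vertex 2.4 5.8 1.2
   vertex 2.0 3.2 1.8
   vertex 2.0 5.4 4.0
  endloop
 endfacet
 facet normal 0.162 0.973 0.162
  outer loop
   vertex 2.4 5.8 1.2
   vertex 2.0 5.4 4.0
   vertex 5.2 5.4 0.8
  endloop
 endfacet
 facet normal -0.405 -0.620 -0.672
  outer loop
   vertex 3.2 2.2 2.0
   vertex 2.0 0.6 4.2
   vertex 2.0 3.2 1.8
  endloop
 endfacet
 facet normal -0.039 -0.798 -0.602
  outer loop
   vertex 3.2 2.2 2.0
   vertex 5.2 1.8 2.4
   vertex 2.0 0.6 4.2
  endloop
 endfacet
 facet normal -0.091 -0.299 -0.950
  outer loop
   vertex 3.2 2.2 2.0
   vertex 2.0 3.2 1.8
   vertex 5.2 5.4 0.8
  endloop
 endfacet
 facet normal 0.101 -0.404 -0.909
  outer loop
   vertex 3.2 2.2 2.0
   vertex 5.2 5.4 0.8
   vertex 5.2 1.8 2.4
  endloop
 endfacet
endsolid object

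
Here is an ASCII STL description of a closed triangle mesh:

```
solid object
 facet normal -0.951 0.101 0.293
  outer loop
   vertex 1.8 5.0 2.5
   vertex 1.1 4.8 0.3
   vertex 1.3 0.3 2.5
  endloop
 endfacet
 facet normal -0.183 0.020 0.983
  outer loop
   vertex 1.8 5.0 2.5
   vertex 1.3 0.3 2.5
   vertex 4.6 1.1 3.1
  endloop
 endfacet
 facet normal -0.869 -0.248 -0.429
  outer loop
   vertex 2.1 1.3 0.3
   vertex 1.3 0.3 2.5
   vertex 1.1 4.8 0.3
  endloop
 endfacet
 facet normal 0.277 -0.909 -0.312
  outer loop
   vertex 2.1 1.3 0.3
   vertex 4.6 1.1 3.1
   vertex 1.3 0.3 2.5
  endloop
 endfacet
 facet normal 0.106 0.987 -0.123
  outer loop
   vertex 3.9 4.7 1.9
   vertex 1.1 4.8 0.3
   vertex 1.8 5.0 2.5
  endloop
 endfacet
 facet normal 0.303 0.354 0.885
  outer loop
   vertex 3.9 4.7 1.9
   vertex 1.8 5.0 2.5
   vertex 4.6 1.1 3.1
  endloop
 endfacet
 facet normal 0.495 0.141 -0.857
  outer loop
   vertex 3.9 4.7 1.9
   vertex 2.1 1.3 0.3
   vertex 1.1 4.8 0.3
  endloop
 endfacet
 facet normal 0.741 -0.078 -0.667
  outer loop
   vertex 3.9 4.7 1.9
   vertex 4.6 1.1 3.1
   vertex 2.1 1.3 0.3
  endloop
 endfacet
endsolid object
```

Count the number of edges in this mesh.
12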